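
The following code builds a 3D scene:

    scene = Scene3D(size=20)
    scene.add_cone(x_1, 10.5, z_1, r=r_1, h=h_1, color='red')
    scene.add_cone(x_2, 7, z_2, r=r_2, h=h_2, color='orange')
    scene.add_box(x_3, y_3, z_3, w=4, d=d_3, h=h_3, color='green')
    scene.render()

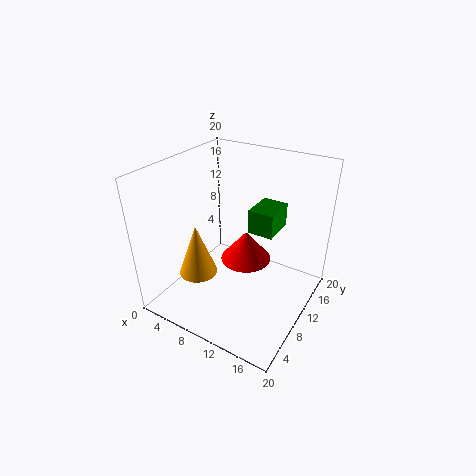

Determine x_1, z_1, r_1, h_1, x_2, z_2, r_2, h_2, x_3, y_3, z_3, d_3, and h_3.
x_1 = 11, z_1 = 6.75, r_1 = 3.5, h_1 = 4.25, x_2 = 5, z_2 = 4.25, r_2 = 2.75, h_2 = 7.5, x_3 = 9, y_3 = 14.5, z_3 = 8.25, d_3 = 5.25, h_3 = 3.75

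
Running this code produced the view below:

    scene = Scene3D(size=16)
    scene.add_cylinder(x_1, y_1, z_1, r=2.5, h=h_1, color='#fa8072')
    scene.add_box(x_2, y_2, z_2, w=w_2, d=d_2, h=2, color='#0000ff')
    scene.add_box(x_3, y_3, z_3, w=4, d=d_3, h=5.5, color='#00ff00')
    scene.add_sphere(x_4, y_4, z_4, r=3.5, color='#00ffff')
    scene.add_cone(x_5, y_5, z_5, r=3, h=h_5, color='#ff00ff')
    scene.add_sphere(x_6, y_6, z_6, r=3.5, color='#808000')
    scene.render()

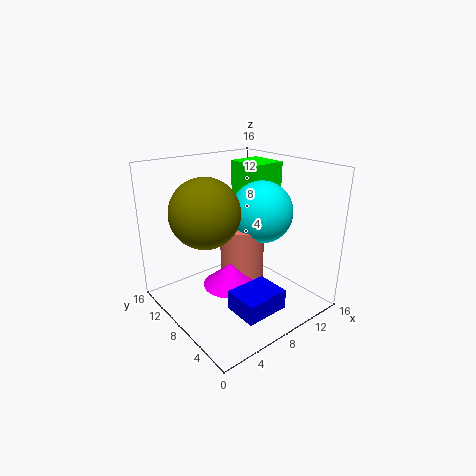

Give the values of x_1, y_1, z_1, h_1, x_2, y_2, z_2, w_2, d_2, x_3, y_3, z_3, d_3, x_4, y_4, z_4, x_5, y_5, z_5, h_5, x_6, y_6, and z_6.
x_1 = 9
y_1 = 8.5
z_1 = 1.5
h_1 = 7.5
x_2 = 3.5
y_2 = 0.5
z_2 = 3
w_2 = 4.5
d_2 = 3.5
x_3 = 11
y_3 = 8.5
z_3 = 10
d_3 = 4.5
x_4 = 11
y_4 = 7.5
z_4 = 10.5
x_5 = 6.5
y_5 = 7.5
z_5 = 3
h_5 = 2.5
x_6 = 3.5
y_6 = 7.5
z_6 = 12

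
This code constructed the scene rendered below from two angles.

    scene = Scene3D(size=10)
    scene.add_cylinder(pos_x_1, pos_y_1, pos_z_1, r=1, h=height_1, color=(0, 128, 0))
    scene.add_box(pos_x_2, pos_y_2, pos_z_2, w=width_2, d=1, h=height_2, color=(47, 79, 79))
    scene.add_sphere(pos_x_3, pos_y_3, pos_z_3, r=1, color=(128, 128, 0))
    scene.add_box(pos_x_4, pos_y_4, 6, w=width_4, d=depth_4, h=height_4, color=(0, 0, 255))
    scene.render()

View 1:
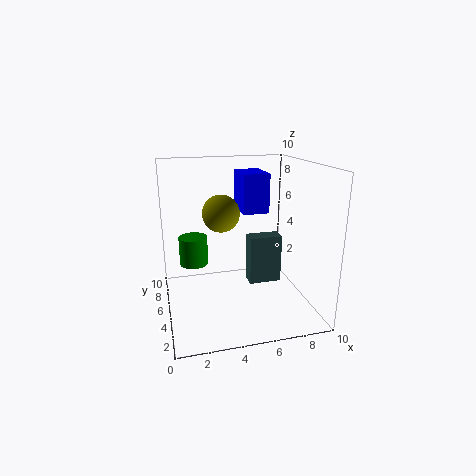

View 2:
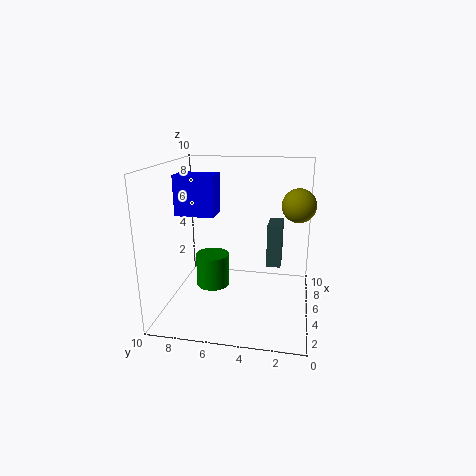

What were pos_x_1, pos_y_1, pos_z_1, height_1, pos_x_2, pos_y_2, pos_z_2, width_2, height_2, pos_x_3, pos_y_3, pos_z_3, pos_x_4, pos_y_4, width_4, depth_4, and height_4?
pos_x_1 = 2; pos_y_1 = 6; pos_z_1 = 3; height_1 = 2; pos_x_2 = 5; pos_y_2 = 2; pos_z_2 = 3; width_2 = 2; height_2 = 3; pos_x_3 = 3; pos_y_3 = 1; pos_z_3 = 8; pos_x_4 = 6; pos_y_4 = 7; width_4 = 2; depth_4 = 3; height_4 = 3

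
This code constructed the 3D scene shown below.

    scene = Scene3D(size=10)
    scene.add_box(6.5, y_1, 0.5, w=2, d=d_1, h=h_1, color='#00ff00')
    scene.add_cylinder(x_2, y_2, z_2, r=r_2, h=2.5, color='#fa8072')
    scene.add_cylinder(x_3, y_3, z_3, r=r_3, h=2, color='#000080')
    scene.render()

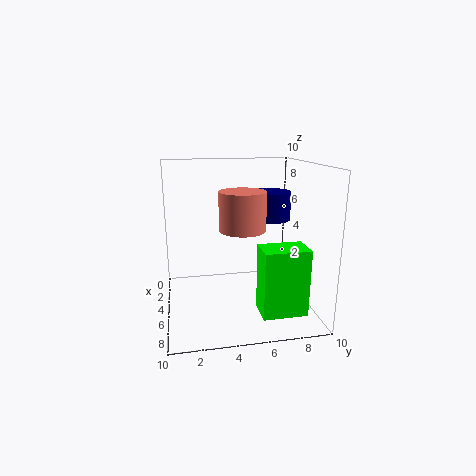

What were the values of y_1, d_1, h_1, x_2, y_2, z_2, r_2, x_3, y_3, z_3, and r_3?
y_1 = 6
d_1 = 3
h_1 = 4.5
x_2 = 6.5
y_2 = 5
z_2 = 6
r_2 = 1.5
x_3 = 4
y_3 = 7.5
z_3 = 6
r_3 = 1.5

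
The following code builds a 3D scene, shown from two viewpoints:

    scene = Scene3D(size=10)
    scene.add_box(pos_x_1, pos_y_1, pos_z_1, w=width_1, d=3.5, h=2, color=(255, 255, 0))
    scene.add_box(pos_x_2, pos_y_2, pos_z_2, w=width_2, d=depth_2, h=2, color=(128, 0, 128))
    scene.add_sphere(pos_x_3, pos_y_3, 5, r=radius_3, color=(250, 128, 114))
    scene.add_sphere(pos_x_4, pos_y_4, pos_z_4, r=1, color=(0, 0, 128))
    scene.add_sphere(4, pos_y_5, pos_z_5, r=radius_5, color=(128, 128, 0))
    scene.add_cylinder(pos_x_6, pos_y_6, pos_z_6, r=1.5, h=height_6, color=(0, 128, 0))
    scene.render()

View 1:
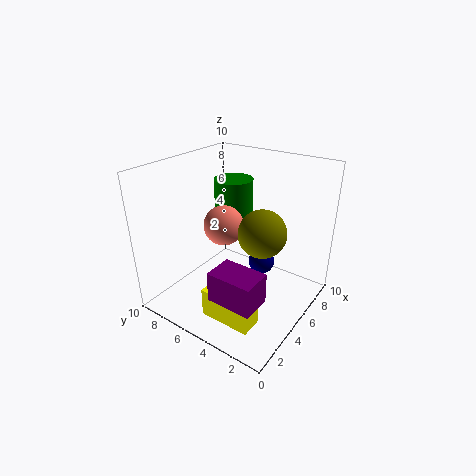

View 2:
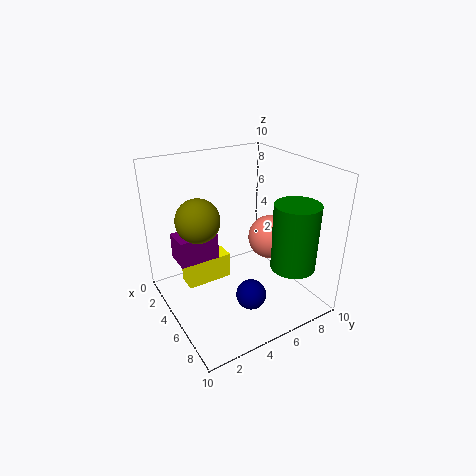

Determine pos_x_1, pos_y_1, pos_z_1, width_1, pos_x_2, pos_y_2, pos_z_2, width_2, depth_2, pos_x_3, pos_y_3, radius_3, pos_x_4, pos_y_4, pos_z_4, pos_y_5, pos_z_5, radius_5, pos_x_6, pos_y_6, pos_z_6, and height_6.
pos_x_1 = 1.5
pos_y_1 = 2
pos_z_1 = 0.5
width_1 = 1.5
pos_x_2 = 1
pos_y_2 = 1.5
pos_z_2 = 2.5
width_2 = 2
depth_2 = 3
pos_x_3 = 6
pos_y_3 = 7
radius_3 = 1.5
pos_x_4 = 7.5
pos_y_4 = 4.5
pos_z_4 = 2
pos_y_5 = 2.5
pos_z_5 = 6.5
radius_5 = 1.5
pos_x_6 = 8
pos_y_6 = 7.5
pos_z_6 = 3.5
height_6 = 4.5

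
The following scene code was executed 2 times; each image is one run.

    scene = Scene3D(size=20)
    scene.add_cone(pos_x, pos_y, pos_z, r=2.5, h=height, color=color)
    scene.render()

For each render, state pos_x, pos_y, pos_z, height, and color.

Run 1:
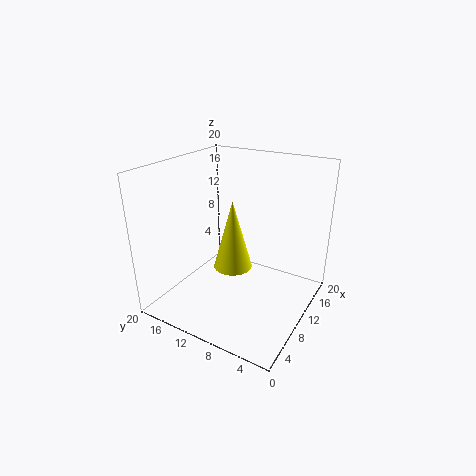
pos_x = 7
pos_y = 9
pos_z = 7.5
height = 9
color = 'yellow'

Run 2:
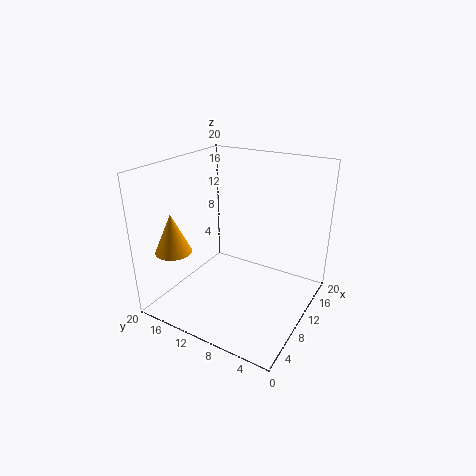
pos_x = 4.5
pos_y = 17
pos_z = 8.5
height = 5.5
color = 'orange'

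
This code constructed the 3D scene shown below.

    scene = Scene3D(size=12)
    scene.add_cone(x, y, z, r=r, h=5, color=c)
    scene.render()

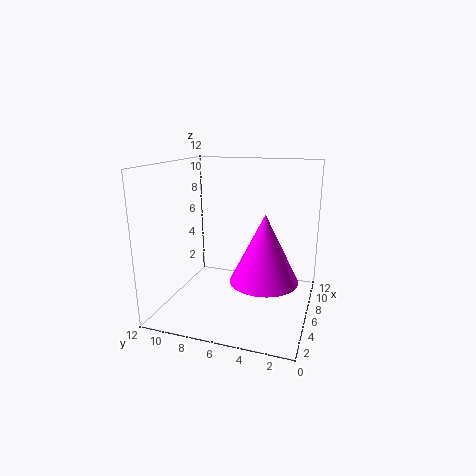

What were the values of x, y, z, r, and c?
x = 3, y = 3, z = 4, r = 2.5, c = 'magenta'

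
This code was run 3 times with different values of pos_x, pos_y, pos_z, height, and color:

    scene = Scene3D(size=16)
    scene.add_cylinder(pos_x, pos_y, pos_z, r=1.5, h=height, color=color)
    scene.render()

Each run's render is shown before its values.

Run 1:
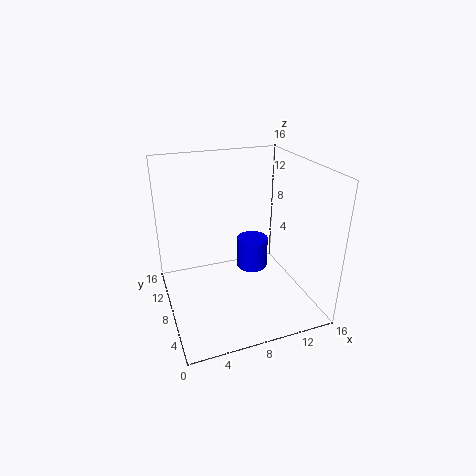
pos_x = 8
pos_y = 4
pos_z = 7
height = 3
color = 'blue'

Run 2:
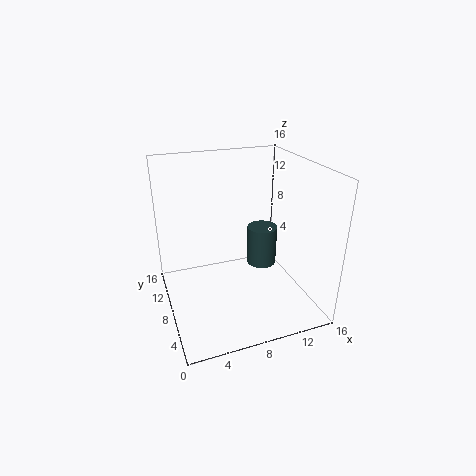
pos_x = 9.5
pos_y = 5
pos_z = 6.5
height = 4
color = 'darkslategray'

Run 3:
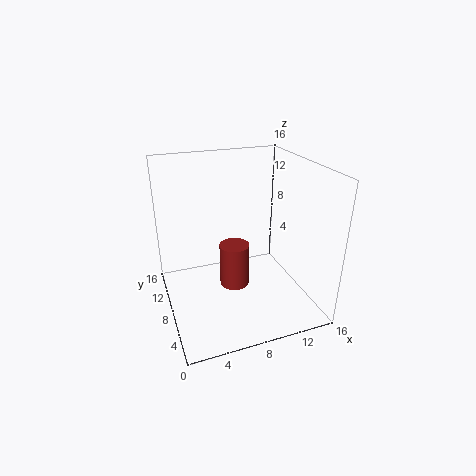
pos_x = 6.5
pos_y = 5
pos_z = 4.5
height = 4.5
color = 'brown'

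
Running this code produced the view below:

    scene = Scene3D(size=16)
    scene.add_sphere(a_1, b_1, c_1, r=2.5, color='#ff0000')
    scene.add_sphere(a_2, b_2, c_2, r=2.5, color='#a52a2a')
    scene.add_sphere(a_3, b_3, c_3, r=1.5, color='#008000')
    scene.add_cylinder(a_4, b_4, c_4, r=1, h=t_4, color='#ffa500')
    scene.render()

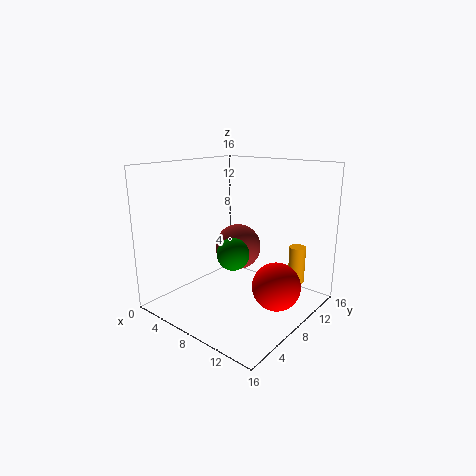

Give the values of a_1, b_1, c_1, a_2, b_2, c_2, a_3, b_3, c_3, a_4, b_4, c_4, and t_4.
a_1 = 13.5
b_1 = 7.5
c_1 = 4
a_2 = 8
b_2 = 8
c_2 = 7
a_3 = 11.5
b_3 = 3
c_3 = 8.5
a_4 = 12
b_4 = 14.5
c_4 = 1.5
t_4 = 4.5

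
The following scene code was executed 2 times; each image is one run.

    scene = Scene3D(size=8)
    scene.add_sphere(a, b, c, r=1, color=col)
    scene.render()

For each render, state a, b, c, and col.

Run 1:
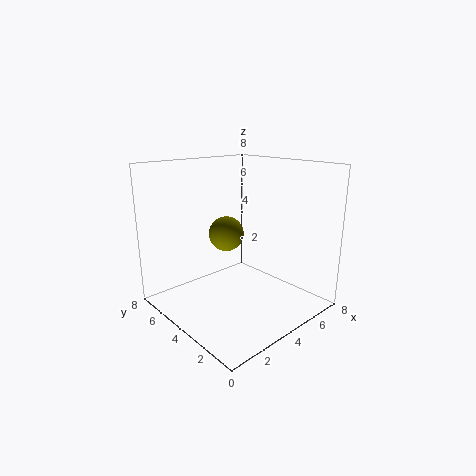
a = 4
b = 5
c = 4
col = 'olive'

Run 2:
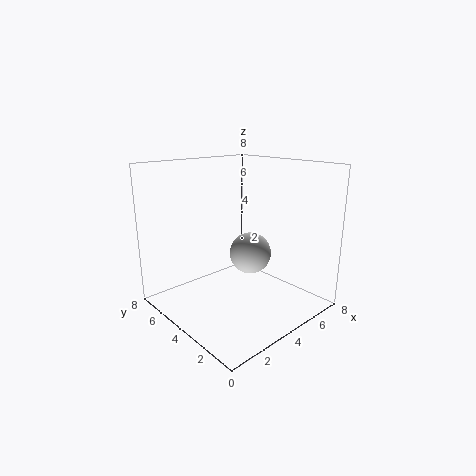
a = 3
b = 2
c = 4
col = 'lightgray'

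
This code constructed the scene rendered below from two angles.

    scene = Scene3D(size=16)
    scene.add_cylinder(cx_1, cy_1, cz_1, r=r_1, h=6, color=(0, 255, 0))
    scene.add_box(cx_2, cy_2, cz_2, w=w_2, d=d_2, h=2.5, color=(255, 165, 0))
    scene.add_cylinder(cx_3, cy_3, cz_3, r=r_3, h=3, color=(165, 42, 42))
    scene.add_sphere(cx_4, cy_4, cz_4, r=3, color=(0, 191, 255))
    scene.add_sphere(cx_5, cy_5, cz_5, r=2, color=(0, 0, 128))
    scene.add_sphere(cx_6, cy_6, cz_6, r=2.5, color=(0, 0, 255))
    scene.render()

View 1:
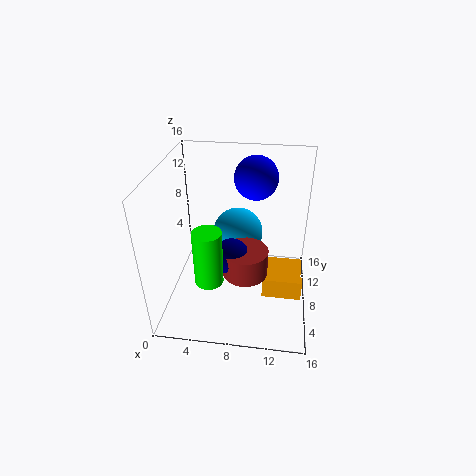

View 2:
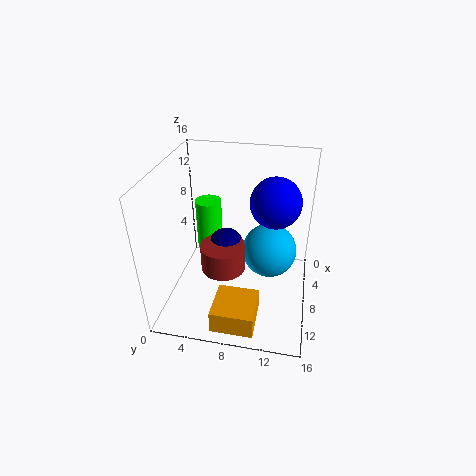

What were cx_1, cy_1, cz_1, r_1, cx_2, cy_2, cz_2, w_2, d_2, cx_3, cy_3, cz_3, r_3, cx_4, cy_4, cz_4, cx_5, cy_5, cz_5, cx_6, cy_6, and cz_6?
cx_1 = 5.5, cy_1 = 4, cz_1 = 5, r_1 = 1.5, cx_2 = 11, cy_2 = 6.5, cz_2 = 1, w_2 = 4.5, d_2 = 4.5, cx_3 = 9, cy_3 = 6.5, cz_3 = 4.5, r_3 = 2.5, cx_4 = 7.5, cy_4 = 11.5, cz_4 = 6.5, cx_5 = 7.5, cy_5 = 6.5, cz_5 = 6.5, cx_6 = 9.5, cy_6 = 12, cz_6 = 13.5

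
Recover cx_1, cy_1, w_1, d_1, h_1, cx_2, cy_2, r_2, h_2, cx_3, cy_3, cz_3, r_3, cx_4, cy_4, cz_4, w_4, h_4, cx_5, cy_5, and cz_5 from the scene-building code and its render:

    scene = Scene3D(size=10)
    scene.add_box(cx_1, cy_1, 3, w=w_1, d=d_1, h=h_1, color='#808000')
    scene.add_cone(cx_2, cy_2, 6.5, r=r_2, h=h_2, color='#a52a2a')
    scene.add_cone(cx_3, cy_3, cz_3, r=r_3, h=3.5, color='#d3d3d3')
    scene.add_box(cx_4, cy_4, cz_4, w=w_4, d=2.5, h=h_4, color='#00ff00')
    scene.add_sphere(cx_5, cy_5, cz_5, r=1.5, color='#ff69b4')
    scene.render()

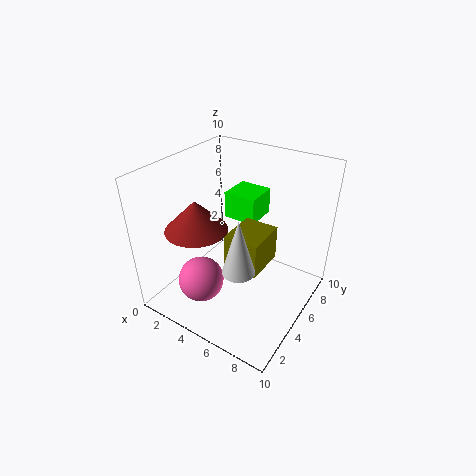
cx_1 = 4.5, cy_1 = 4, w_1 = 2.5, d_1 = 3, h_1 = 2.5, cx_2 = 3.5, cy_2 = 2.5, r_2 = 2, h_2 = 2, cx_3 = 7, cy_3 = 2, cz_3 = 5, r_3 = 1, cx_4 = 2.5, cy_4 = 7, cz_4 = 5, w_4 = 2.5, h_4 = 2, cx_5 = 4, cy_5 = 2, cz_5 = 3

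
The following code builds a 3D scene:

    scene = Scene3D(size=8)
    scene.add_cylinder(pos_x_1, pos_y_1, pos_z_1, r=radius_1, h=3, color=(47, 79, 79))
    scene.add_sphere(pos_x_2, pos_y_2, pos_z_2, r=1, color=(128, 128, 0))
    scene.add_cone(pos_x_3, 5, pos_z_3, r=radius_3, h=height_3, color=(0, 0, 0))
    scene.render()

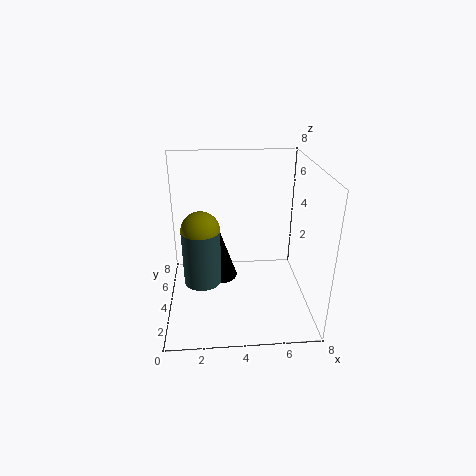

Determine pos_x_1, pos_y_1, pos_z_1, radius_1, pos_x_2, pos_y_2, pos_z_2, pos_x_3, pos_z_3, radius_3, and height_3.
pos_x_1 = 2; pos_y_1 = 3; pos_z_1 = 2; radius_1 = 1; pos_x_2 = 2; pos_y_2 = 3; pos_z_2 = 5; pos_x_3 = 3; pos_z_3 = 1; radius_3 = 1; height_3 = 3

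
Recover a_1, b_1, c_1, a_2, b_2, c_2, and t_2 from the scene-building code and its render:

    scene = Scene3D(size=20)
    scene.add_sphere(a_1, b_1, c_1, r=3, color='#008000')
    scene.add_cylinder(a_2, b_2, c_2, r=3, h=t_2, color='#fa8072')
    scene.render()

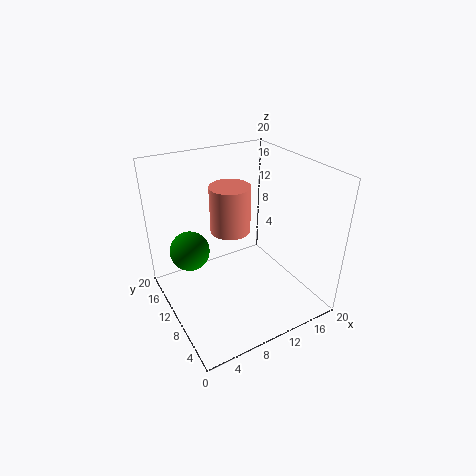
a_1 = 5
b_1 = 16
c_1 = 6
a_2 = 11
b_2 = 14
c_2 = 9
t_2 = 7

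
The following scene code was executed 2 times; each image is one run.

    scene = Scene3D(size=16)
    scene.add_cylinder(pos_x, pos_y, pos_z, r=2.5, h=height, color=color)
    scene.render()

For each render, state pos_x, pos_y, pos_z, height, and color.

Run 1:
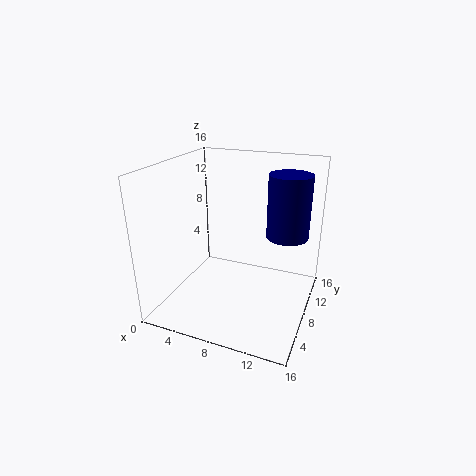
pos_x = 12.5; pos_y = 12.5; pos_z = 7; height = 7.5; color = 'navy'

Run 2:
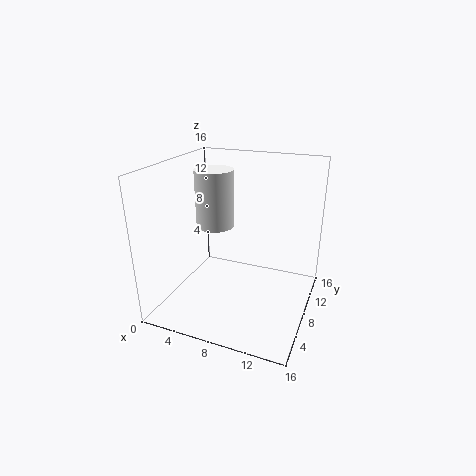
pos_x = 2.5; pos_y = 13.5; pos_z = 6.5; height = 7.5; color = 'white'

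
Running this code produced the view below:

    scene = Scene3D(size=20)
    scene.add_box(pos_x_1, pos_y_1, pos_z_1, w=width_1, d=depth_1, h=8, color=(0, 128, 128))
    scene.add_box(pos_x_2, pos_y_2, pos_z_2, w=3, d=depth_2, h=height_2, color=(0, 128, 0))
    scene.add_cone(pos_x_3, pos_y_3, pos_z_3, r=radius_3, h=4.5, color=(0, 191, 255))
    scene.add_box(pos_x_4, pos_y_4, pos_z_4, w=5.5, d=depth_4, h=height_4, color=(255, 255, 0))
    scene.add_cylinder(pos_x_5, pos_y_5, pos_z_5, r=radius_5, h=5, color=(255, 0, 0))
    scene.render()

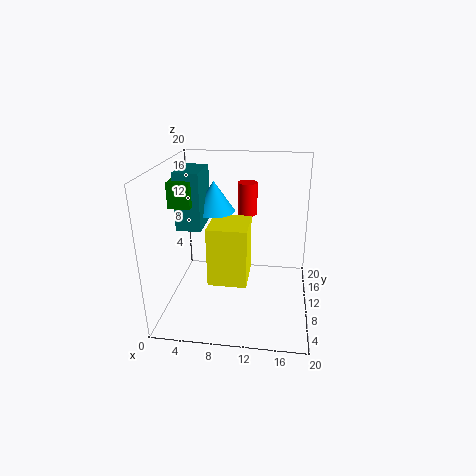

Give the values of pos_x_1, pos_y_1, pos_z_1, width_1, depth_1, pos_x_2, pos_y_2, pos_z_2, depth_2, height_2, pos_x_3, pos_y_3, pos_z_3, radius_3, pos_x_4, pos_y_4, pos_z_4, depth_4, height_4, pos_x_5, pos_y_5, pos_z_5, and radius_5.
pos_x_1 = 1.5
pos_y_1 = 9
pos_z_1 = 11
width_1 = 3.5
depth_1 = 6
pos_x_2 = 1
pos_y_2 = 8
pos_z_2 = 14.5
depth_2 = 4
height_2 = 3.5
pos_x_3 = 6
pos_y_3 = 13.5
pos_z_3 = 12.5
radius_3 = 3
pos_x_4 = 6
pos_y_4 = 7.5
pos_z_4 = 3.5
depth_4 = 6
height_4 = 8.5
pos_x_5 = 10.5
pos_y_5 = 17
pos_z_5 = 11
radius_5 = 1.5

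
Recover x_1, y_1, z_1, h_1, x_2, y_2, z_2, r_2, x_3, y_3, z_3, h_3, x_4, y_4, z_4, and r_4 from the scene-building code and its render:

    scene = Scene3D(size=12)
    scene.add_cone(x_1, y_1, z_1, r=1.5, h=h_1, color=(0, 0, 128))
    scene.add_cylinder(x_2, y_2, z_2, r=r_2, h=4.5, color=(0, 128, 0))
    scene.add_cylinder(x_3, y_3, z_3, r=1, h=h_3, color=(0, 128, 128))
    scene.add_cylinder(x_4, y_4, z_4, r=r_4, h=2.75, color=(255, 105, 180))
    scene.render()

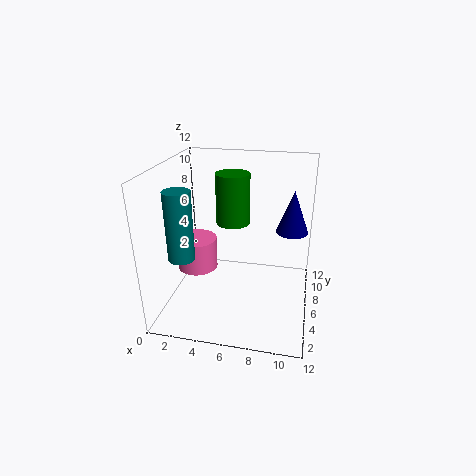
x_1 = 10.25, y_1 = 10.25, z_1 = 5, h_1 = 4, x_2 = 5, y_2 = 8.5, z_2 = 6.25, r_2 = 1.5, x_3 = 2.5, y_3 = 2.25, z_3 = 5.75, h_3 = 5.25, x_4 = 2.25, y_4 = 6.25, z_4 = 2.75, r_4 = 1.75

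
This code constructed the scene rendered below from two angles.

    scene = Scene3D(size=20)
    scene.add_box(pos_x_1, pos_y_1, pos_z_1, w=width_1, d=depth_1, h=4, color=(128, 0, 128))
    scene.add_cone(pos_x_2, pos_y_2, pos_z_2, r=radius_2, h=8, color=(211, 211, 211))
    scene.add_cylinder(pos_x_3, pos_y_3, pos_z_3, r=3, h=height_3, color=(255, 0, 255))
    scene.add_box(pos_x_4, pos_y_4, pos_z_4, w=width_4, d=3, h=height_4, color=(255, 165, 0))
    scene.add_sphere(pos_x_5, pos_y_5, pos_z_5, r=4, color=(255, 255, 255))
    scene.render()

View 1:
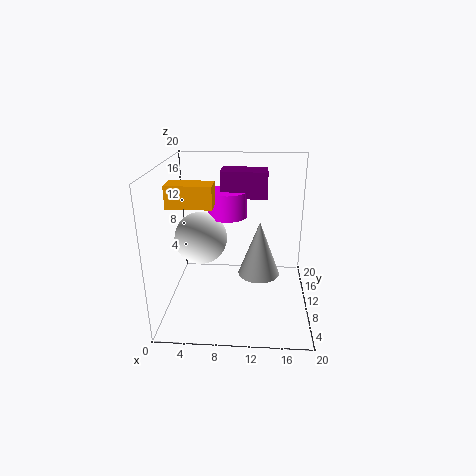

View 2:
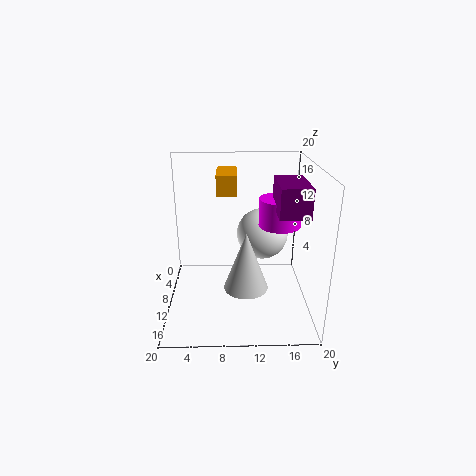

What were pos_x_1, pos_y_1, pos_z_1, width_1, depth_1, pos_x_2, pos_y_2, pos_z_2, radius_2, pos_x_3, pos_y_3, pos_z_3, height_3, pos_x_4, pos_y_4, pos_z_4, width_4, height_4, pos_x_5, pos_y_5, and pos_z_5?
pos_x_1 = 7; pos_y_1 = 15; pos_z_1 = 14; width_1 = 7; depth_1 = 4; pos_x_2 = 13; pos_y_2 = 11; pos_z_2 = 4; radius_2 = 3; pos_x_3 = 8; pos_y_3 = 16; pos_z_3 = 11; height_3 = 4; pos_x_4 = 1; pos_y_4 = 7; pos_z_4 = 15; width_4 = 6; height_4 = 3; pos_x_5 = 4; pos_y_5 = 14; pos_z_5 = 8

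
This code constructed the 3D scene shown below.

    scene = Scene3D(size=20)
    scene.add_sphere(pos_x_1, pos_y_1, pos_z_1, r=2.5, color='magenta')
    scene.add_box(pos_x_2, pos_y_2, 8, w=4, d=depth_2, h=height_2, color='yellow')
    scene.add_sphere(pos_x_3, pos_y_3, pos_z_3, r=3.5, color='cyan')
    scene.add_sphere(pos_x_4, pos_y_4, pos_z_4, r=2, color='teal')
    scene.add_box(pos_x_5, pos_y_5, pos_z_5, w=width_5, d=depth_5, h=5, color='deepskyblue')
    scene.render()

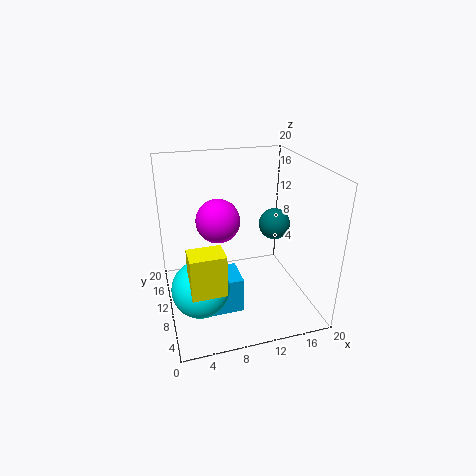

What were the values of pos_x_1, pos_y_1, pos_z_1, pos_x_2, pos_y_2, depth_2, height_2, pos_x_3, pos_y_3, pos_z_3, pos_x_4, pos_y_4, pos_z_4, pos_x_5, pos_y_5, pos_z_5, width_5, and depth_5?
pos_x_1 = 6, pos_y_1 = 4.5, pos_z_1 = 15.5, pos_x_2 = 2, pos_y_2 = 0.5, depth_2 = 3, height_2 = 5, pos_x_3 = 3.5, pos_y_3 = 4, pos_z_3 = 7, pos_x_4 = 14, pos_y_4 = 7, pos_z_4 = 13, pos_x_5 = 4.5, pos_y_5 = 5.5, pos_z_5 = 1, width_5 = 5, depth_5 = 4.5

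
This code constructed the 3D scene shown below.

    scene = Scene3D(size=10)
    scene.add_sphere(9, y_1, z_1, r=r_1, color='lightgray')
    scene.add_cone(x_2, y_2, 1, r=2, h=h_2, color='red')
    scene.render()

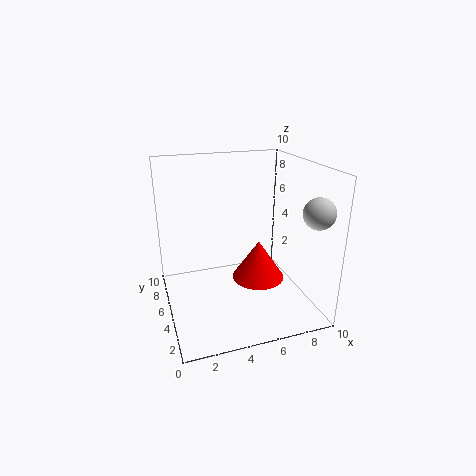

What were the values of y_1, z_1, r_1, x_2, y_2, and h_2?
y_1 = 1.5; z_1 = 7.5; r_1 = 1; x_2 = 7; y_2 = 6; h_2 = 3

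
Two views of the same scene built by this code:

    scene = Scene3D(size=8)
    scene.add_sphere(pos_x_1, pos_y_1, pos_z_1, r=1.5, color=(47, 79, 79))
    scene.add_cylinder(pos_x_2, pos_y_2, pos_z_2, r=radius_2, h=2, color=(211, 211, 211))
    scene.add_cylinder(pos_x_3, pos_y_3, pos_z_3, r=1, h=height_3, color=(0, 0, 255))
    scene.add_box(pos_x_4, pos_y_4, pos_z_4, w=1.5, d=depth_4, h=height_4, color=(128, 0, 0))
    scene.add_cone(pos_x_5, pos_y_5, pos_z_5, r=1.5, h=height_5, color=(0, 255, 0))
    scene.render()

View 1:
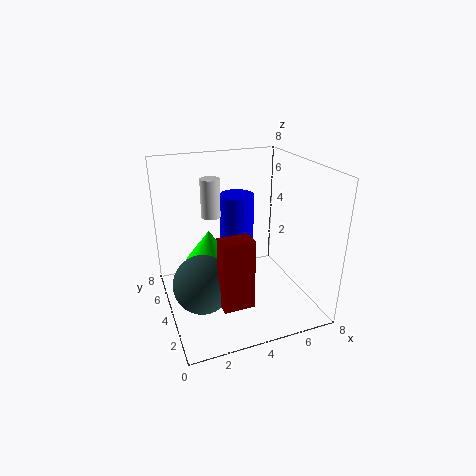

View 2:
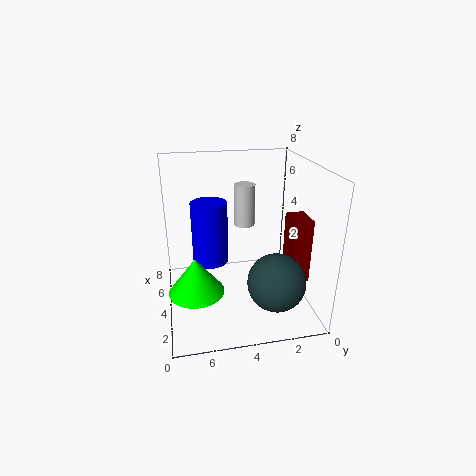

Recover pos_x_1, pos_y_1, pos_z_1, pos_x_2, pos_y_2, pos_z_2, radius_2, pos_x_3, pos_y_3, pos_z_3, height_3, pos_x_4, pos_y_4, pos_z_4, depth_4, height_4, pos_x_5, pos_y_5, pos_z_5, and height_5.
pos_x_1 = 1.5
pos_y_1 = 2.5
pos_z_1 = 2.5
pos_x_2 = 2.5
pos_y_2 = 4
pos_z_2 = 5.5
radius_2 = 0.5
pos_x_3 = 4.5
pos_y_3 = 5.5
pos_z_3 = 2.5
height_3 = 3.5
pos_x_4 = 2
pos_y_4 = 0.5
pos_z_4 = 2
depth_4 = 1
height_4 = 3.5
pos_x_5 = 3
pos_y_5 = 6.5
pos_z_5 = 1.5
height_5 = 2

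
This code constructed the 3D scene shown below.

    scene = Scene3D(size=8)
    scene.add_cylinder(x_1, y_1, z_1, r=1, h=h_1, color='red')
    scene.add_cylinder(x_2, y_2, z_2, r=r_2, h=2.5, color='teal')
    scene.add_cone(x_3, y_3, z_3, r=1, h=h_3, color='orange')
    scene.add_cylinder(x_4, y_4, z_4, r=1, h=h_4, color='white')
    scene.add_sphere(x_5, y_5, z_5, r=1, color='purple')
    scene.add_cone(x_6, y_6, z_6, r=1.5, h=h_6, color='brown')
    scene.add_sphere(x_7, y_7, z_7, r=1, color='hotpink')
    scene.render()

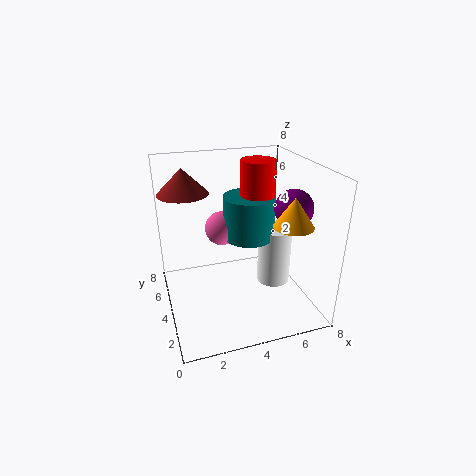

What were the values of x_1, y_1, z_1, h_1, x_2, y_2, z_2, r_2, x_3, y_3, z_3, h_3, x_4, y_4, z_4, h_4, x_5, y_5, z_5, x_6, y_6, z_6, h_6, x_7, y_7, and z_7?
x_1 = 5.5, y_1 = 5, z_1 = 5, h_1 = 3, x_2 = 5, y_2 = 5, z_2 = 3.5, r_2 = 1.5, x_3 = 6, y_3 = 1.5, z_3 = 5.5, h_3 = 1.5, x_4 = 6.5, y_4 = 4.5, z_4 = 0.5, h_4 = 3.5, x_5 = 6.5, y_5 = 2.5, z_5 = 6, x_6 = 1.5, y_6 = 6.5, z_6 = 6, h_6 = 1.5, x_7 = 3.5, y_7 = 5.5, z_7 = 4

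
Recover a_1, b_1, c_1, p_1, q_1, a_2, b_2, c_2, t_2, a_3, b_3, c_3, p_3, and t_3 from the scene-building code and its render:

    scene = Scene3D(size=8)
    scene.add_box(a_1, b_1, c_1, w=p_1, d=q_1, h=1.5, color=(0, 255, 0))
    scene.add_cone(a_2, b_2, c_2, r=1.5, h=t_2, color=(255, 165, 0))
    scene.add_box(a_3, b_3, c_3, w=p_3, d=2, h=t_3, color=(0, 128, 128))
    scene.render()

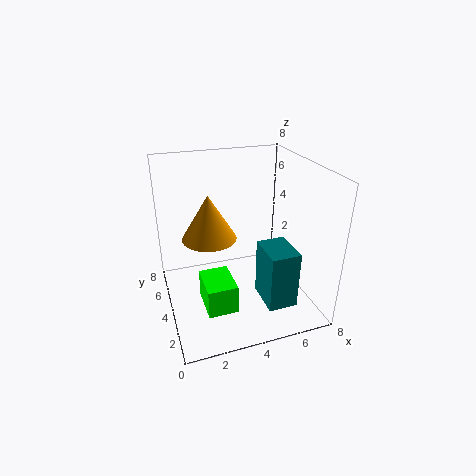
a_1 = 1.5, b_1 = 1, c_1 = 1.5, p_1 = 1.5, q_1 = 2, a_2 = 2.5, b_2 = 4.5, c_2 = 4, t_2 = 2.5, a_3 = 4.5, b_3 = 0.5, c_3 = 1.5, p_3 = 1.5, t_3 = 3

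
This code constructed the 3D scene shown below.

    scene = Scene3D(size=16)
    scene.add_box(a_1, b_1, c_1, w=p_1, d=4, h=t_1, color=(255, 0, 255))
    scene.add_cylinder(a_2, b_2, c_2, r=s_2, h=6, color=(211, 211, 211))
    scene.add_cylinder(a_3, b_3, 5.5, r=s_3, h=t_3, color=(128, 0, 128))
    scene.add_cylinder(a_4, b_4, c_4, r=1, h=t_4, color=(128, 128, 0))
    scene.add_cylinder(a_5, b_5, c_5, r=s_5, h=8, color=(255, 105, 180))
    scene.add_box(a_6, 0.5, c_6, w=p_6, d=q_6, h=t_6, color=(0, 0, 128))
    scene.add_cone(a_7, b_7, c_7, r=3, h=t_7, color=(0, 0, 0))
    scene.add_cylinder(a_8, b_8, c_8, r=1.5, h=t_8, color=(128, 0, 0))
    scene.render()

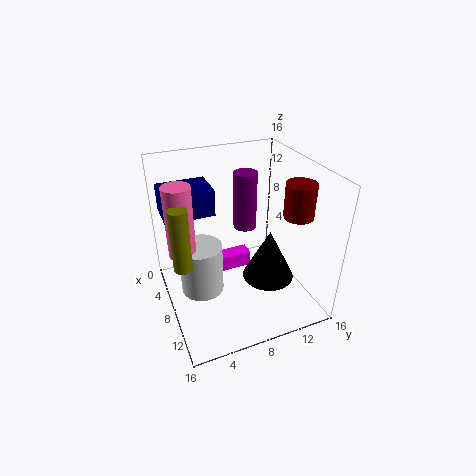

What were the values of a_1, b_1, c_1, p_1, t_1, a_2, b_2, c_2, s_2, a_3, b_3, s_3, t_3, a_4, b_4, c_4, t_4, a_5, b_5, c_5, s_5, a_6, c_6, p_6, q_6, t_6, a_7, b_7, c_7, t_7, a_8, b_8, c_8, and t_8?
a_1 = 2
b_1 = 7.5
c_1 = 0.5
p_1 = 2
t_1 = 2
a_2 = 6.5
b_2 = 4
c_2 = 1
s_2 = 2.5
a_3 = 2
b_3 = 11.5
s_3 = 1.5
t_3 = 7.5
a_4 = 8.5
b_4 = 1.5
c_4 = 6
t_4 = 7
a_5 = 6.5
b_5 = 2
c_5 = 6.5
s_5 = 1.5
a_6 = 2.5
c_6 = 10.5
p_6 = 4
q_6 = 5.5
t_6 = 3
a_7 = 9
b_7 = 11.5
c_7 = 2.5
t_7 = 6
a_8 = 12.5
b_8 = 12.5
c_8 = 12
t_8 = 3.5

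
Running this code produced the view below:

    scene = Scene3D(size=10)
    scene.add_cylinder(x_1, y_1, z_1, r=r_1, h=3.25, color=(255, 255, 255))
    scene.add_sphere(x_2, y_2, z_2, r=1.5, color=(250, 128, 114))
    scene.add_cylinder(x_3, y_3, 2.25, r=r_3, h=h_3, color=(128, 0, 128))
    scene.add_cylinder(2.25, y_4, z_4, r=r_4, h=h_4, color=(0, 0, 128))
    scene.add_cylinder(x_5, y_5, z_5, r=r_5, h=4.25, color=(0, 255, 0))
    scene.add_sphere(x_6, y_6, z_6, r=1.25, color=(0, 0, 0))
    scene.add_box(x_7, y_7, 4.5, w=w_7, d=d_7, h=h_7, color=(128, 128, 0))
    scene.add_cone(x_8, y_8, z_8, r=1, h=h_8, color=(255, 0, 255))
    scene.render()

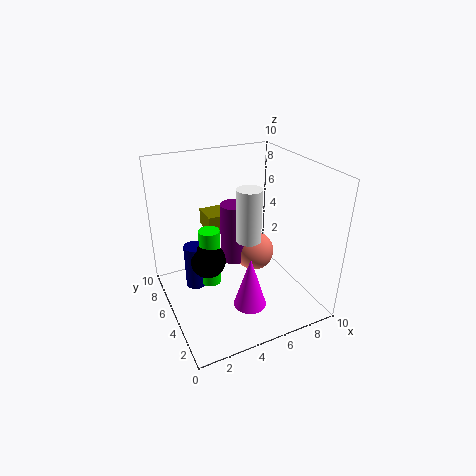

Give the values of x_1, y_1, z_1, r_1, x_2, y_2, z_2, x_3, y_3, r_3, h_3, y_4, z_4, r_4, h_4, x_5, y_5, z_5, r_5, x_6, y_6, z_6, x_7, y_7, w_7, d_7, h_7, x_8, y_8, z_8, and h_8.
x_1 = 4.5
y_1 = 2.5
z_1 = 6.25
r_1 = 0.75
x_2 = 7
y_2 = 6.25
z_2 = 2.75
x_3 = 5.5
y_3 = 6.75
r_3 = 1
h_3 = 4.5
y_4 = 6.5
z_4 = 1
r_4 = 0.75
h_4 = 3.25
x_5 = 3.25
y_5 = 6
z_5 = 1.25
r_5 = 0.75
x_6 = 3
y_6 = 5.75
z_6 = 3.25
x_7 = 3.75
y_7 = 7.25
w_7 = 3
d_7 = 2
h_7 = 1.25
x_8 = 4
y_8 = 1.25
z_8 = 2.5
h_8 = 3.25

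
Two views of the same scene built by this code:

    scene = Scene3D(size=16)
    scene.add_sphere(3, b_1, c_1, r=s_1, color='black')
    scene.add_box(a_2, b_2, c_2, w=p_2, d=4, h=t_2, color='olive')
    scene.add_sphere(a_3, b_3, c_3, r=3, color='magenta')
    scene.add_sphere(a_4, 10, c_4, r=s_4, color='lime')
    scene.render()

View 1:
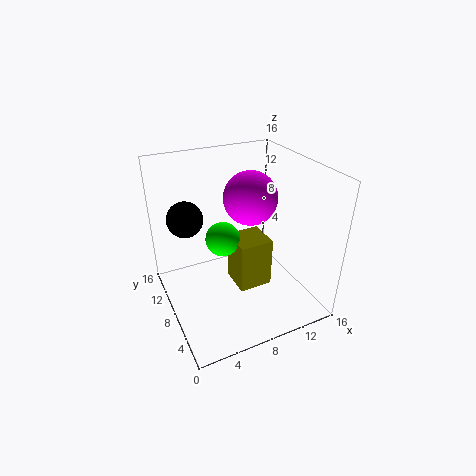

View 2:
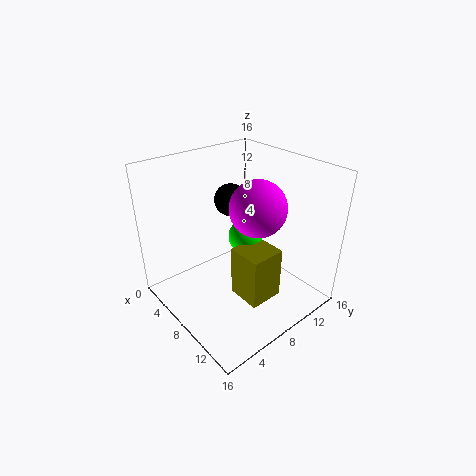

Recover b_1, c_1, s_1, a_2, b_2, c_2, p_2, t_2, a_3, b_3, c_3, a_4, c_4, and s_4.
b_1 = 11, c_1 = 10, s_1 = 2, a_2 = 8, b_2 = 7, c_2 = 1, p_2 = 4, t_2 = 6, a_3 = 10, b_3 = 9, c_3 = 12, a_4 = 7, c_4 = 7, s_4 = 2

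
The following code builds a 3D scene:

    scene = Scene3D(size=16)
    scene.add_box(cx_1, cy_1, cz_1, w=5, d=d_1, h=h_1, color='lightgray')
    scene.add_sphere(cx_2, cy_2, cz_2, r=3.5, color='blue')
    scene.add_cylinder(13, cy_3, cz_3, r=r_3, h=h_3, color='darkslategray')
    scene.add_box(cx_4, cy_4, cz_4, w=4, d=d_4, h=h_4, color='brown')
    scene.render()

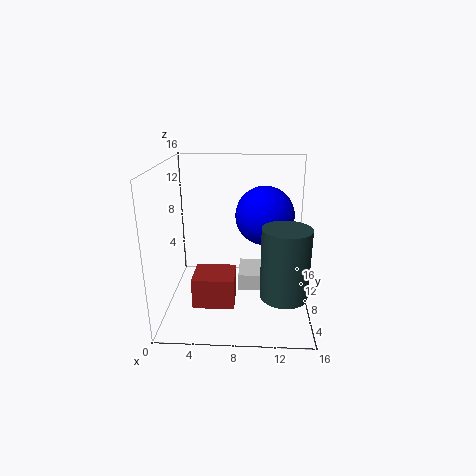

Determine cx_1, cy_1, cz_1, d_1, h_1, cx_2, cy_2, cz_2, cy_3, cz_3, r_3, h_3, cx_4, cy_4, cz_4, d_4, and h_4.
cx_1 = 8; cy_1 = 8.5; cz_1 = 1; d_1 = 4.5; h_1 = 2; cx_2 = 11; cy_2 = 11.5; cz_2 = 9.5; cy_3 = 4.5; cz_3 = 3; r_3 = 2.5; h_3 = 7.5; cx_4 = 4; cy_4 = 1; cz_4 = 3.5; d_4 = 3.5; h_4 = 3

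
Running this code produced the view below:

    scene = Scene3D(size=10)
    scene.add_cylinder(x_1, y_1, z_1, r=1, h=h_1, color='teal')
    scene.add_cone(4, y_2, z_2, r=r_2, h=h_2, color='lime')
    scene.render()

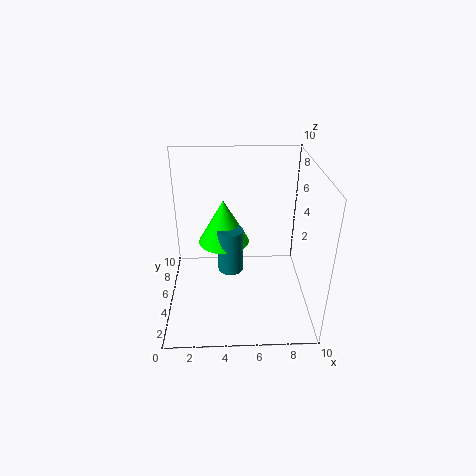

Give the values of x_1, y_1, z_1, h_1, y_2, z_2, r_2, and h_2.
x_1 = 4.5, y_1 = 7, z_1 = 1, h_1 = 3.5, y_2 = 8, z_2 = 3, r_2 = 2, h_2 = 3.5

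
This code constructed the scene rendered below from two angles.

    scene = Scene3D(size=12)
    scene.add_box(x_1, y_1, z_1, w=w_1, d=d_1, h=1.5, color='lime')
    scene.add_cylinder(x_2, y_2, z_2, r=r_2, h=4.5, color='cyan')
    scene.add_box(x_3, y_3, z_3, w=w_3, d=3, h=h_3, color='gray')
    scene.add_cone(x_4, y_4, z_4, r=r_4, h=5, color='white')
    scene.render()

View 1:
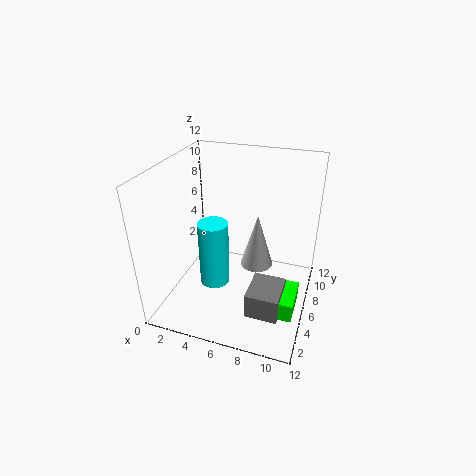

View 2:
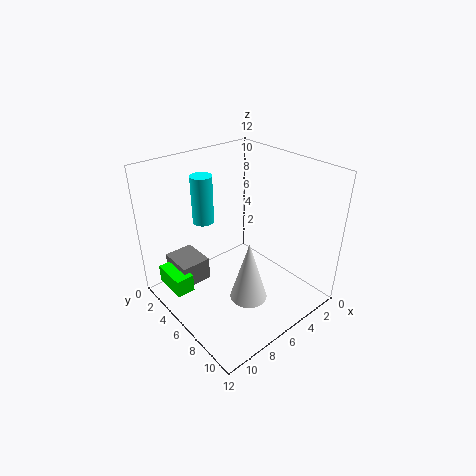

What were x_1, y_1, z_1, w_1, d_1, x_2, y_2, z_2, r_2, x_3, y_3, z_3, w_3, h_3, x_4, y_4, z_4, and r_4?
x_1 = 10
y_1 = 2
z_1 = 2
w_1 = 1.5
d_1 = 3
x_2 = 6
y_2 = 1
z_2 = 5.5
r_2 = 1
x_3 = 8
y_3 = 1.5
z_3 = 2
w_3 = 2.5
h_3 = 2
x_4 = 7
y_4 = 8.5
z_4 = 2
r_4 = 1.5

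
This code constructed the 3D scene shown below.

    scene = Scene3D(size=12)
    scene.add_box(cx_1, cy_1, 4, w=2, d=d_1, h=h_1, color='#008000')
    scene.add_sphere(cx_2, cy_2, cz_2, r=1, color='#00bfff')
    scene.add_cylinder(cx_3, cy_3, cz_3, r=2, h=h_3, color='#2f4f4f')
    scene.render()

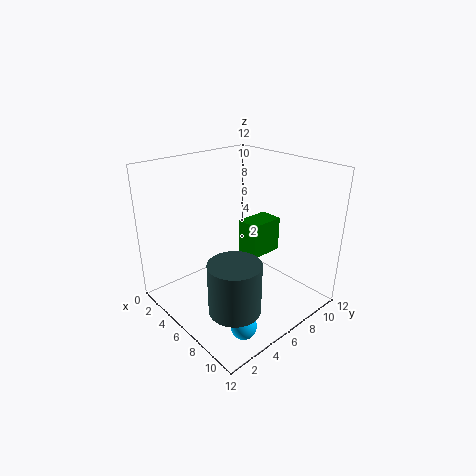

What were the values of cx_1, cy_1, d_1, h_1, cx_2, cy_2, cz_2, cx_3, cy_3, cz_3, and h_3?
cx_1 = 5; cy_1 = 7; d_1 = 3; h_1 = 3; cx_2 = 10; cy_2 = 3; cz_2 = 1; cx_3 = 9; cy_3 = 3; cz_3 = 2; h_3 = 4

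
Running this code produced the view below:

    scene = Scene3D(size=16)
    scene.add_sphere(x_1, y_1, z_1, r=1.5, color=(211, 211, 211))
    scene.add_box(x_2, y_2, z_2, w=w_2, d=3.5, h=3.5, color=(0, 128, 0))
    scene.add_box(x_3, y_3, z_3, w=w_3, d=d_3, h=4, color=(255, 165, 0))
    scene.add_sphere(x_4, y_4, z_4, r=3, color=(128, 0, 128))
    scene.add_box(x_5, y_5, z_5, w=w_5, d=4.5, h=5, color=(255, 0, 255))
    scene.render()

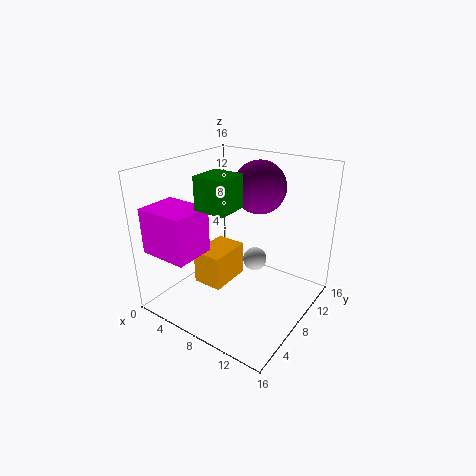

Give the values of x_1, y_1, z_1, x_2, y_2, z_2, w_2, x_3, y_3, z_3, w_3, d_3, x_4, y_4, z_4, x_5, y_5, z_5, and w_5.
x_1 = 7.5
y_1 = 12.5
z_1 = 3
x_2 = 5.5
y_2 = 4
z_2 = 12
w_2 = 3.5
x_3 = 3.5
y_3 = 5.5
z_3 = 2
w_3 = 3.5
d_3 = 5
x_4 = 8.5
y_4 = 11.5
z_4 = 13
x_5 = 0.5
y_5 = 1
z_5 = 7
w_5 = 5.5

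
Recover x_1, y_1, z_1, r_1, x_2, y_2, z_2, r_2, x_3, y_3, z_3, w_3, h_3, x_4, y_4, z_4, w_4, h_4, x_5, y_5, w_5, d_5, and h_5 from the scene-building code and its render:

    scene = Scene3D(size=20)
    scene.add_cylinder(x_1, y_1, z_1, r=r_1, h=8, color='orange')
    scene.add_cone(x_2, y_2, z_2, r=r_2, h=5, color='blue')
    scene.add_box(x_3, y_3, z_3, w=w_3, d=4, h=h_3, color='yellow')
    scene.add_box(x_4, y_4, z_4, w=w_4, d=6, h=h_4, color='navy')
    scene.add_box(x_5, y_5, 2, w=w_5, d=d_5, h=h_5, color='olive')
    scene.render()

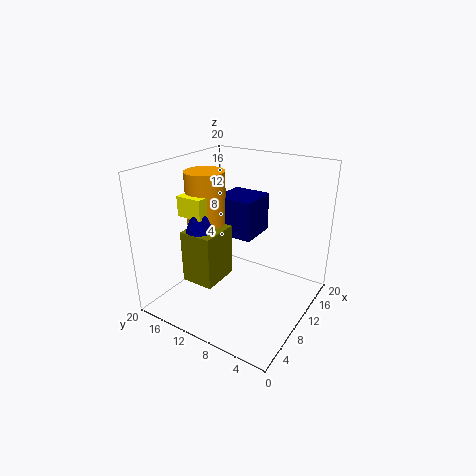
x_1 = 12
y_1 = 17
z_1 = 10
r_1 = 3
x_2 = 9
y_2 = 16
z_2 = 10
r_2 = 2
x_3 = 8
y_3 = 15
z_3 = 12
w_3 = 3
h_3 = 3
x_4 = 13
y_4 = 10
z_4 = 8
w_4 = 6
h_4 = 6
x_5 = 7
y_5 = 13
w_5 = 6
d_5 = 5
h_5 = 8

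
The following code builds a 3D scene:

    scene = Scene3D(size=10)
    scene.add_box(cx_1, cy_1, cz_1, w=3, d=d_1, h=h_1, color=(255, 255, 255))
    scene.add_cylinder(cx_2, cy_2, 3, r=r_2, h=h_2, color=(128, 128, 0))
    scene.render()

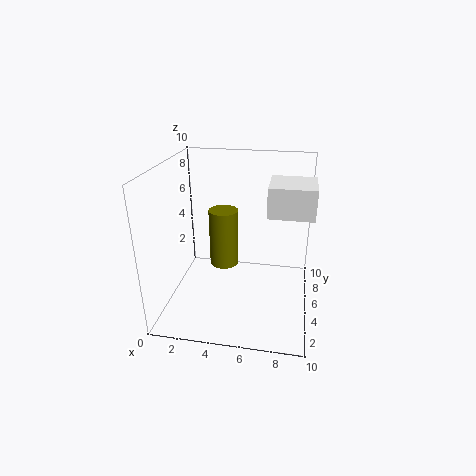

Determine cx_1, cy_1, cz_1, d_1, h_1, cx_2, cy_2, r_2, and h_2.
cx_1 = 7, cy_1 = 4, cz_1 = 7, d_1 = 3, h_1 = 2, cx_2 = 4, cy_2 = 5, r_2 = 1, h_2 = 4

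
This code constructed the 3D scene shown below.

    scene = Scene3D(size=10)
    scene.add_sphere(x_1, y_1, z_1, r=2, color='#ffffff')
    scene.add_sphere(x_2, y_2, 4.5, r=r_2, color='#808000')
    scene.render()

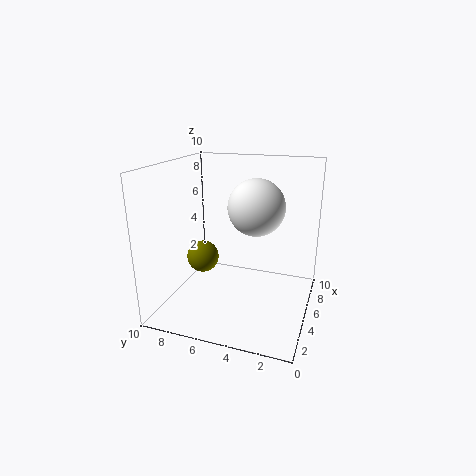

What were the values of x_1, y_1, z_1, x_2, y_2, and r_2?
x_1 = 6
y_1 = 4
z_1 = 7
x_2 = 2.5
y_2 = 6.5
r_2 = 1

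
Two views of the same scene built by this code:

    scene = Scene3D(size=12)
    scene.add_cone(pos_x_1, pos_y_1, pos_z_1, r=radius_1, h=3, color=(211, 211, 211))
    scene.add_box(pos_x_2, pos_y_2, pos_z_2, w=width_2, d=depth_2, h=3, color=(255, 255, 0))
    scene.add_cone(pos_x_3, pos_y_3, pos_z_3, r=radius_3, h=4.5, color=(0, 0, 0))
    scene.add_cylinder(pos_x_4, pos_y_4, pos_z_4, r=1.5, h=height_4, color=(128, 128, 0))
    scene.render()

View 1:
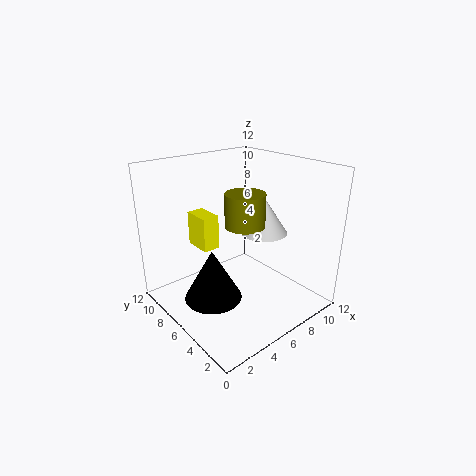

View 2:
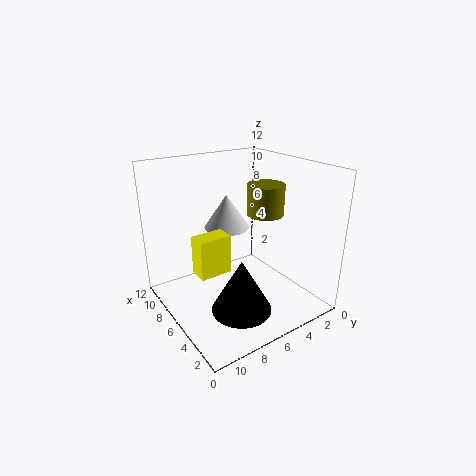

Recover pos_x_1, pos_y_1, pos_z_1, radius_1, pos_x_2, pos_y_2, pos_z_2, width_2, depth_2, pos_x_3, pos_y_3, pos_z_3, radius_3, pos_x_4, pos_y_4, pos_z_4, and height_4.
pos_x_1 = 8.5; pos_y_1 = 5.5; pos_z_1 = 6; radius_1 = 2; pos_x_2 = 4; pos_y_2 = 8; pos_z_2 = 4.5; width_2 = 1.5; depth_2 = 2.5; pos_x_3 = 4; pos_y_3 = 7; pos_z_3 = 0.5; radius_3 = 2.5; pos_x_4 = 5; pos_y_4 = 4; pos_z_4 = 8; height_4 = 2.5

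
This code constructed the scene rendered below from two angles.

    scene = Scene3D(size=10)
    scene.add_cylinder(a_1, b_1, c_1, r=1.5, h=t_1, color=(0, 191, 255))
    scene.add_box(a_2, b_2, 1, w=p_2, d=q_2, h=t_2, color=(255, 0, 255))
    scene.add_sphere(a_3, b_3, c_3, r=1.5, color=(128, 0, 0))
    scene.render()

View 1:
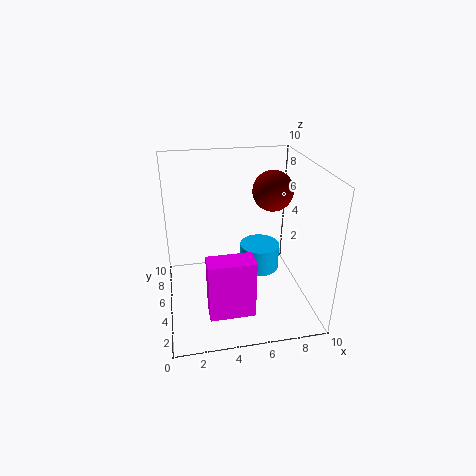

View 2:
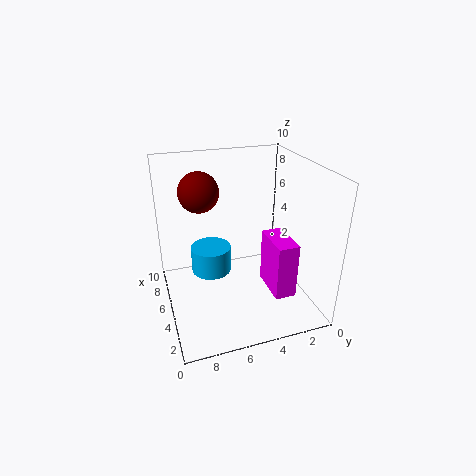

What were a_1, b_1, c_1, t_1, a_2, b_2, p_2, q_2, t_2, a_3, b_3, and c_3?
a_1 = 7; b_1 = 6.5; c_1 = 1.5; t_1 = 2; a_2 = 2.5; b_2 = 1.5; p_2 = 3; q_2 = 1.5; t_2 = 4; a_3 = 8; b_3 = 7; c_3 = 7.5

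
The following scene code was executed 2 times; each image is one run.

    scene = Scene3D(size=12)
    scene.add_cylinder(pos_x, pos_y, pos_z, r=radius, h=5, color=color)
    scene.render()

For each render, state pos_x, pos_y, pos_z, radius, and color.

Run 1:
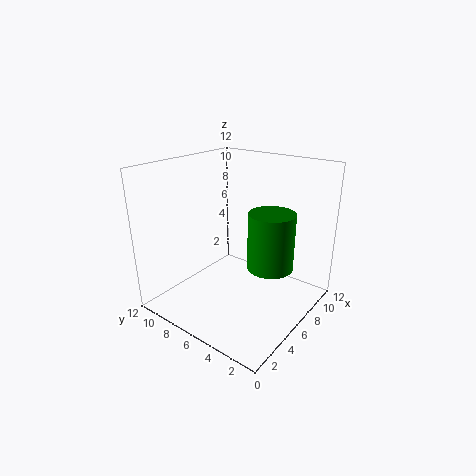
pos_x = 8
pos_y = 4
pos_z = 3
radius = 2
color = 'green'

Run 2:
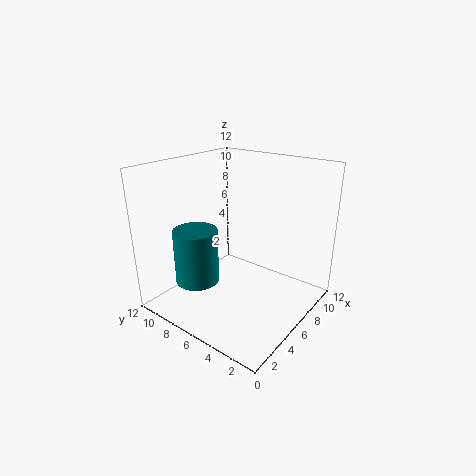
pos_x = 5
pos_y = 10
pos_z = 1
radius = 2
color = 'teal'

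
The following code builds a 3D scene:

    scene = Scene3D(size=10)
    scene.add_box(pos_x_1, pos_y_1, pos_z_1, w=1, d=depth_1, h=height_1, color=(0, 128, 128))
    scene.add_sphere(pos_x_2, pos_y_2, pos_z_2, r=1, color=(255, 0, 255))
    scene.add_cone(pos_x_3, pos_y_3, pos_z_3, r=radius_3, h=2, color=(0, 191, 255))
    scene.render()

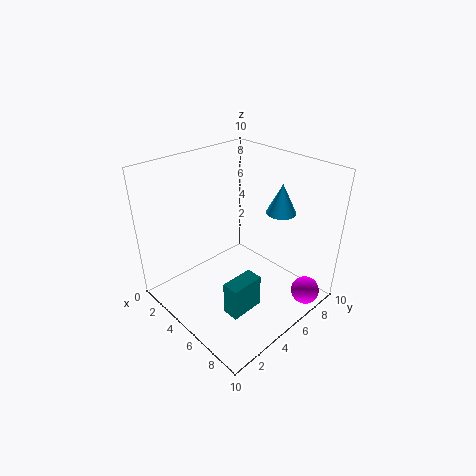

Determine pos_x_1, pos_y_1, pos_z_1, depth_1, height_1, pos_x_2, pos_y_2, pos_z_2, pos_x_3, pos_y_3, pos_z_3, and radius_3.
pos_x_1 = 8, pos_y_1 = 1, pos_z_1 = 3, depth_1 = 2, height_1 = 2, pos_x_2 = 9, pos_y_2 = 8, pos_z_2 = 1, pos_x_3 = 7, pos_y_3 = 7, pos_z_3 = 7, radius_3 = 1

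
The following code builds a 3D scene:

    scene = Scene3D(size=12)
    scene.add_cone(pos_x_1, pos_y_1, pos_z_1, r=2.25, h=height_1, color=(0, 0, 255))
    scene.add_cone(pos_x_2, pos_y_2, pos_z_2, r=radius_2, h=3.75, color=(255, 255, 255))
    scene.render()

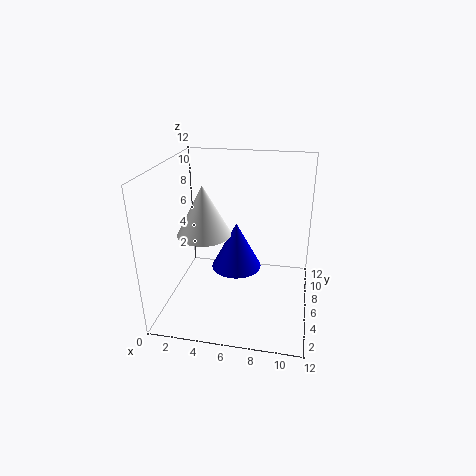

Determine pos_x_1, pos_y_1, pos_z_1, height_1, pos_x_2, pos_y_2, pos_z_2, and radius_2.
pos_x_1 = 5.5; pos_y_1 = 7.75; pos_z_1 = 2.25; height_1 = 4.25; pos_x_2 = 4; pos_y_2 = 3.25; pos_z_2 = 7.5; radius_2 = 2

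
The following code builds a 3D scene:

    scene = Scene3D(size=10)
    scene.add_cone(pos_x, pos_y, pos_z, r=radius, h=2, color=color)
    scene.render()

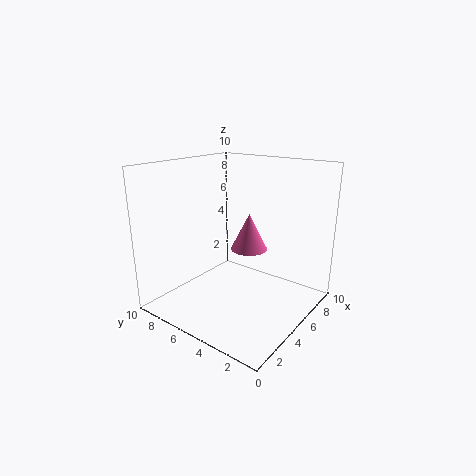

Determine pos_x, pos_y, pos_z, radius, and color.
pos_x = 2
pos_y = 2
pos_z = 6
radius = 1
color = 'hotpink'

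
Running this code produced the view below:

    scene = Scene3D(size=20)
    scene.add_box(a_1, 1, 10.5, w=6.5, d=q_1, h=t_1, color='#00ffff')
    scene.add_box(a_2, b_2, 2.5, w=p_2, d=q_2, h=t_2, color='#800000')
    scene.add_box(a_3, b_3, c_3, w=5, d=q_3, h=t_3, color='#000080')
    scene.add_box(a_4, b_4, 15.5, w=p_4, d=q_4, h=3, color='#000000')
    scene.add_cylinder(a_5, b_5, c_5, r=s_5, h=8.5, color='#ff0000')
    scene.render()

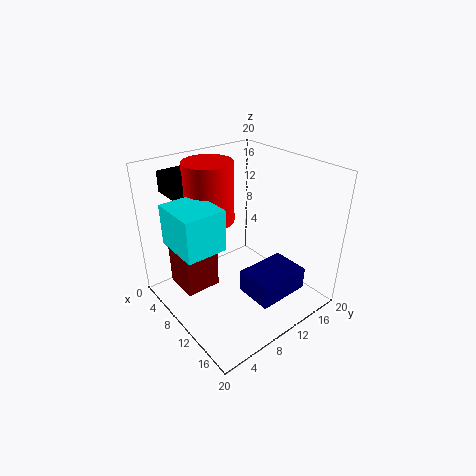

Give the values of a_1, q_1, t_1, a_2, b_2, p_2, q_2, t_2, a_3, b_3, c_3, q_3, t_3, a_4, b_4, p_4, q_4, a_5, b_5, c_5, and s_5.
a_1 = 5.5
q_1 = 5.5
t_1 = 5.5
a_2 = 3.5
b_2 = 2.5
p_2 = 5
q_2 = 5
t_2 = 6
a_3 = 13.5
b_3 = 7.5
c_3 = 4.5
q_3 = 7
t_3 = 3
a_4 = 0.5
b_4 = 3.5
p_4 = 4
q_4 = 6
a_5 = 5.5
b_5 = 8.5
c_5 = 11.5
s_5 = 3.5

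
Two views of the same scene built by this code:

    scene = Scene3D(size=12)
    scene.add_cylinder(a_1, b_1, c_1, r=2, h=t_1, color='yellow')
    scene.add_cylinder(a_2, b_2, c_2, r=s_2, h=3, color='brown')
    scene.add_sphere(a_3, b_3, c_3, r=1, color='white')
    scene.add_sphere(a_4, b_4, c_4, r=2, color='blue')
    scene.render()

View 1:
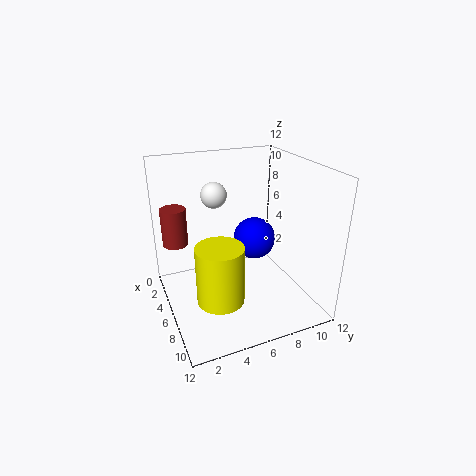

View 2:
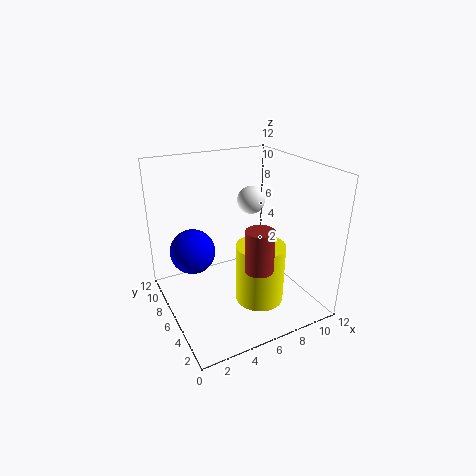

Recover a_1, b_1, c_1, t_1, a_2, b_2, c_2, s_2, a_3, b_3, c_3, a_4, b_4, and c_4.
a_1 = 7, b_1 = 4, c_1 = 1, t_1 = 5, a_2 = 5, b_2 = 1, c_2 = 6, s_2 = 1, a_3 = 6, b_3 = 4, c_3 = 10, a_4 = 3, b_4 = 9, c_4 = 4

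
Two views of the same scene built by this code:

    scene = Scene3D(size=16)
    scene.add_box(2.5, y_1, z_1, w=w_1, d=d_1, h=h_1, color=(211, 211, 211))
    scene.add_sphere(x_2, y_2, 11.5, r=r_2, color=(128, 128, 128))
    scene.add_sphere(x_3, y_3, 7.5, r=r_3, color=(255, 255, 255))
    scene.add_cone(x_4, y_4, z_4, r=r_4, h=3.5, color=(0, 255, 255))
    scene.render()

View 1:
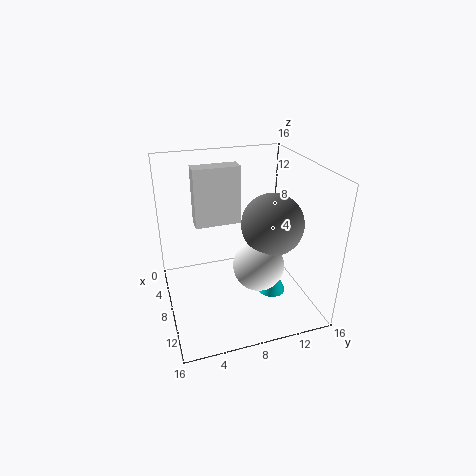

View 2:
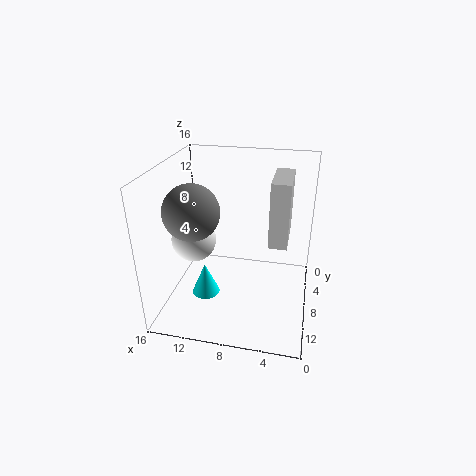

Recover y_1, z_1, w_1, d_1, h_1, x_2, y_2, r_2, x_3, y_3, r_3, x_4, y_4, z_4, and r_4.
y_1 = 4; z_1 = 8; w_1 = 2; d_1 = 5.5; h_1 = 7; x_2 = 12.5; y_2 = 10; r_2 = 3; x_3 = 13; y_3 = 8.5; r_3 = 2.5; x_4 = 11; y_4 = 11; z_4 = 2.5; r_4 = 1.5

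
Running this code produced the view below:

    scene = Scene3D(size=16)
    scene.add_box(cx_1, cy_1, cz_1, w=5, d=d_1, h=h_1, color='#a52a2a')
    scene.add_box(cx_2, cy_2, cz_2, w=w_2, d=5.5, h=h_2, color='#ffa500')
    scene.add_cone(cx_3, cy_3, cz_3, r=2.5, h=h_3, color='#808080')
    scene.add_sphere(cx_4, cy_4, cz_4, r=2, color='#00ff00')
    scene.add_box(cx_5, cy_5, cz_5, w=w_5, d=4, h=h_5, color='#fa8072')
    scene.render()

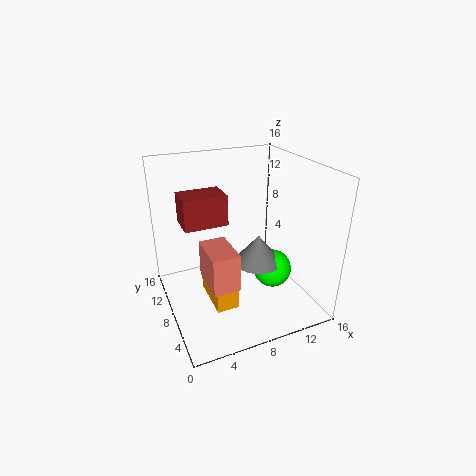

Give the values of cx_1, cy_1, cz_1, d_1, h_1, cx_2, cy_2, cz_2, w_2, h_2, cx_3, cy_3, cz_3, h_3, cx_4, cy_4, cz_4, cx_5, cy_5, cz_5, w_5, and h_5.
cx_1 = 2.5
cy_1 = 9.5
cz_1 = 9
d_1 = 3.5
h_1 = 3.5
cx_2 = 4.5
cy_2 = 5.5
cz_2 = 0.5
w_2 = 2.5
h_2 = 2.5
cx_3 = 9
cy_3 = 5
cz_3 = 6.5
h_3 = 3
cx_4 = 10.5
cy_4 = 4.5
cz_4 = 5.5
cx_5 = 2.5
cy_5 = 0.5
cz_5 = 7
w_5 = 2.5
h_5 = 3.5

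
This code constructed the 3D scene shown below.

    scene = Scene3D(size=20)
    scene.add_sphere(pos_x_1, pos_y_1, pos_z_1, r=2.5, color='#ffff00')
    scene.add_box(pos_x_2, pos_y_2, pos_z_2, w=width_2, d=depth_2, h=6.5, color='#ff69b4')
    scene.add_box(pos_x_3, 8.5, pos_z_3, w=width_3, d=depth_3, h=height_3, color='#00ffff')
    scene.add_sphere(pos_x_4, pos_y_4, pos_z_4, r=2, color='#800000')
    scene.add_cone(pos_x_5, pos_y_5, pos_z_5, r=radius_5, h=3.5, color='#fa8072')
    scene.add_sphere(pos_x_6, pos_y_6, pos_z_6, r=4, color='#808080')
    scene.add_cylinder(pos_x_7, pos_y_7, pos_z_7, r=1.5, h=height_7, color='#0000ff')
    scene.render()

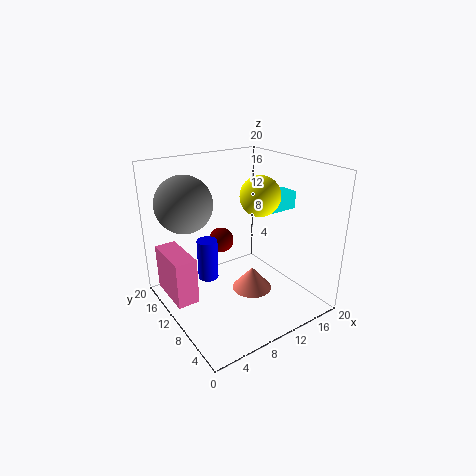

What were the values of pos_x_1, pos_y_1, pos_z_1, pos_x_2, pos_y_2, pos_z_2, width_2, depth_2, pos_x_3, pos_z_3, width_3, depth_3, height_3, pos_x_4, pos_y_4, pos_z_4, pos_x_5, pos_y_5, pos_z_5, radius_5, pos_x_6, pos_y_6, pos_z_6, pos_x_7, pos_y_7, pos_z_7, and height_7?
pos_x_1 = 10.5, pos_y_1 = 6, pos_z_1 = 17, pos_x_2 = 0.5, pos_y_2 = 10, pos_z_2 = 2, width_2 = 3, depth_2 = 7, pos_x_3 = 14.5, pos_z_3 = 13, width_3 = 4.5, depth_3 = 3, height_3 = 2.5, pos_x_4 = 11.5, pos_y_4 = 17, pos_z_4 = 6.5, pos_x_5 = 13, pos_y_5 = 10.5, pos_z_5 = 0.5, radius_5 = 3, pos_x_6 = 4.5, pos_y_6 = 15, pos_z_6 = 14.5, pos_x_7 = 7, pos_y_7 = 13.5, pos_z_7 = 3, height_7 = 6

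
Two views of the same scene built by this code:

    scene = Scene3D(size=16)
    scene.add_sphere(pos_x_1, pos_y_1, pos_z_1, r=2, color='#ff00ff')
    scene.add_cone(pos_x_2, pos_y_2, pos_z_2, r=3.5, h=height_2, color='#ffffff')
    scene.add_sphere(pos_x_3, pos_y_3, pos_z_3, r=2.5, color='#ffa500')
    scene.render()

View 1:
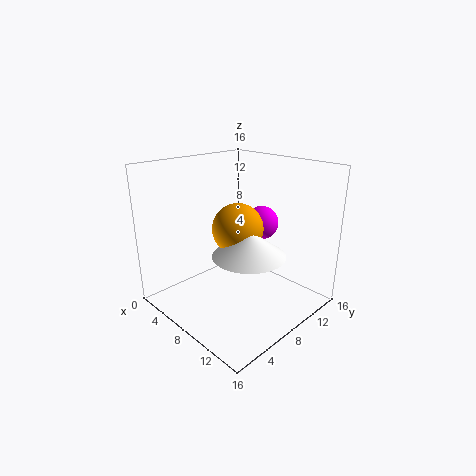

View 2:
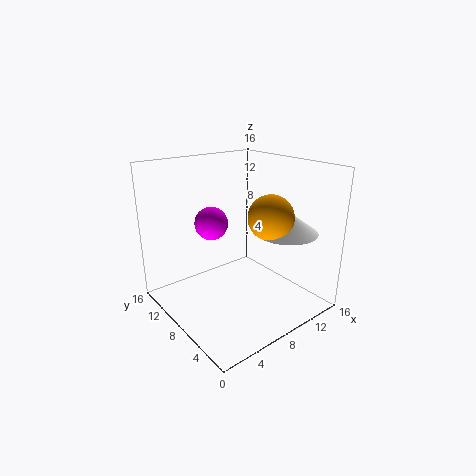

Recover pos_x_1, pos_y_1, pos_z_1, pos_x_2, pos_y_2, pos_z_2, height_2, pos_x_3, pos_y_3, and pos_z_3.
pos_x_1 = 7.5
pos_y_1 = 12.5
pos_z_1 = 8.5
pos_x_2 = 12.5
pos_y_2 = 5
pos_z_2 = 8.5
height_2 = 2.5
pos_x_3 = 10.5
pos_y_3 = 5.5
pos_z_3 = 10.5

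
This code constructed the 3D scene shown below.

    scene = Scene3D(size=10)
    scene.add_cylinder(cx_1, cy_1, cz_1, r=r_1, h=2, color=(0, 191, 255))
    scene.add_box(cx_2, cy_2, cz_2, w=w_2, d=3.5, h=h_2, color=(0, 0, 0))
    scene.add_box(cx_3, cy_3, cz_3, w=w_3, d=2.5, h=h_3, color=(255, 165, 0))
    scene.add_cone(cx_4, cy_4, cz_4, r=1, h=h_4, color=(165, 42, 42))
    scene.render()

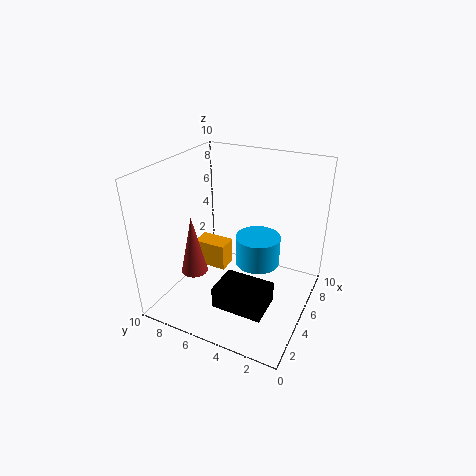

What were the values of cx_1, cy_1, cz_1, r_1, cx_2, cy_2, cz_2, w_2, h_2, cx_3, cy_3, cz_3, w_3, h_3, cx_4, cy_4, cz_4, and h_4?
cx_1 = 5
cy_1 = 3.5
cz_1 = 3.5
r_1 = 1.5
cx_2 = 2
cy_2 = 2
cz_2 = 1
w_2 = 2.5
h_2 = 1.5
cx_3 = 5.5
cy_3 = 6.5
cz_3 = 1.5
w_3 = 1.5
h_3 = 2
cx_4 = 4.5
cy_4 = 8.5
cz_4 = 1.5
h_4 = 4.5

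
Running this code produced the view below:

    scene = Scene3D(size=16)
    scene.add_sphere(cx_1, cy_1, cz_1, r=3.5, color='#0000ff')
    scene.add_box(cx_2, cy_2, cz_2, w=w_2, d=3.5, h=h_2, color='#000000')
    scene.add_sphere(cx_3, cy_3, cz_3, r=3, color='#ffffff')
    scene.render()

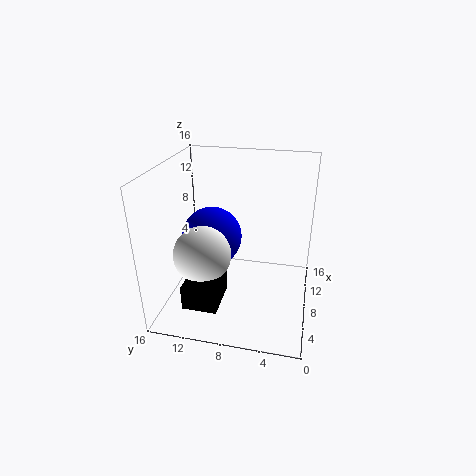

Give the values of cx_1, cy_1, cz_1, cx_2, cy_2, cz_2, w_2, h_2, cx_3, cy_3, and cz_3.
cx_1 = 9.5; cy_1 = 11.5; cz_1 = 7; cx_2 = 0.5; cy_2 = 8.5; cz_2 = 3.5; w_2 = 4.5; h_2 = 2.5; cx_3 = 4.5; cy_3 = 11; cz_3 = 7.5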